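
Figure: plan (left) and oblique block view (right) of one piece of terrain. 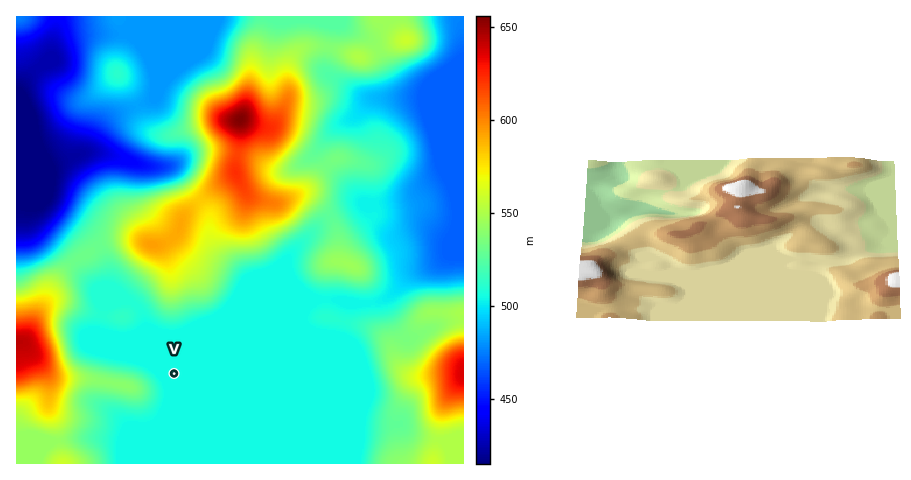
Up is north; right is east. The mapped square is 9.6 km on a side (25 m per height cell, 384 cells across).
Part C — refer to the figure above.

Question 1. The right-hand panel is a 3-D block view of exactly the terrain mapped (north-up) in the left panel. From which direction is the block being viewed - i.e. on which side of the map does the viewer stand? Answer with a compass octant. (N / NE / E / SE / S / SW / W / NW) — S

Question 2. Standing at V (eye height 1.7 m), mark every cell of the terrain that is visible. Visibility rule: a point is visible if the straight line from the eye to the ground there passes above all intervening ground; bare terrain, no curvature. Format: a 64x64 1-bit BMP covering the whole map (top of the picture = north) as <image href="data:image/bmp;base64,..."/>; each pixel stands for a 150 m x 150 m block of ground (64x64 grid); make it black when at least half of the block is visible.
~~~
<image width="64" height="64" href="data:image/bmp;base64,Qk0+AgAAAAAAAD4AAAAoAAAAQAAAAEAAAAABAAEAAAAAAAACAAATCwAAEwsAAAIAAAAAAAAA////AAAAAAAAAH//////4AAAP//////wAAA///////AAAB//////8AAAH//////wAAAP/////PAAAA/////8+AAAD/////z4AAAP//////gAAB///////AQAP//////+BwB///////4HgP///////w/g////////D+D///////8fz//////8fx////////w/H///////+B4////////4Dh////////HGH//////948Yf8P////AB5g/gf///4AHgB8B////wAMADwP/5///AAAPB//D//8AAA8P/wH//wAAB//wAf/+AAAD//AB//gAAAD/+AP/wAAAAH/+B//AAAAAAAYP/8AAAAAAAA//4AAAAAAAH//gAAAAAAAf/+AAAAAAAA//4AAAAAAAD/DAAAAAAAAOAAAAAAAAAB4AAAAAAAAAHAAAAAAAAAAcAAAAAAAAAAAAAAAAAAAAAAAAAAAAAAAAAAAAAAAAAAAAAAAAAAAAAAAAAAAAAAAAAAAAAAAAAAwAAAAAAAAAHgAAAAAAAAAAAAAAAAAAAAAAAAAAAAAAAAAAAAAAAAAAAAAAAAAAAAAAAAAAAAAAAAAAAAAAAAAAAAAAAAAAAAAAAAAAAAAAAAAAAAAAAAAAAAAAAAAAAAAAAAAAAAAAAAAAAAAAAAAAAAAAAAAAAAAAAAAAAAAAAAAAAAA=="/>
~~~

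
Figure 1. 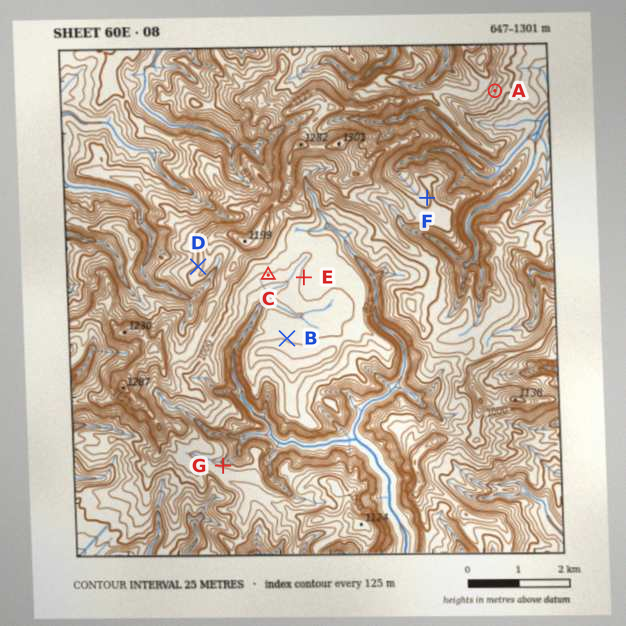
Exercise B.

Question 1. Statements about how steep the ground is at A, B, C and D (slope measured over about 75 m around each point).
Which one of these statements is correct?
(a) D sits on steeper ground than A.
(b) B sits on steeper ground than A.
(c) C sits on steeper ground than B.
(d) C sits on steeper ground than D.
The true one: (c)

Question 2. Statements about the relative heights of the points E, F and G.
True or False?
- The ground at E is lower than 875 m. False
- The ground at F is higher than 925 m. True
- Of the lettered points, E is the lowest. False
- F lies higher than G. True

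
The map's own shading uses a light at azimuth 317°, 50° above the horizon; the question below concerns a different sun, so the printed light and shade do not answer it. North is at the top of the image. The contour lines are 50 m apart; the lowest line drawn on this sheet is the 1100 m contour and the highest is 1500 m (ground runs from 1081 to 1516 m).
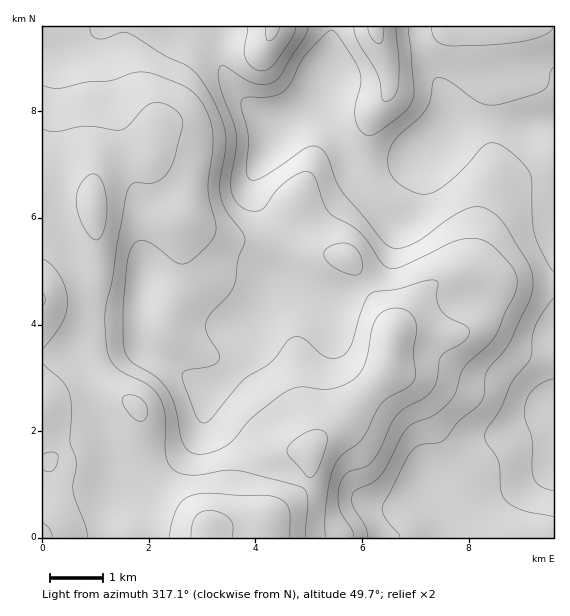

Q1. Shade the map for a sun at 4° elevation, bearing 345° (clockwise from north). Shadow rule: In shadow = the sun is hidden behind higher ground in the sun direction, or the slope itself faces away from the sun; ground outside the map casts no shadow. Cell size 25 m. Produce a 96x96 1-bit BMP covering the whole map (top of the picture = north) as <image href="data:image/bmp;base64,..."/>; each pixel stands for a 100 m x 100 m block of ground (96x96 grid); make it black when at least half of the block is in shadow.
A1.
<image width="96" height="96" href="data:image/bmp;base64,Qk2+BAAAAAAAAD4AAAAoAAAAYAAAAGAAAAABAAEAAAAAAIAEAAATCwAAEwsAAAIAAAAAAAAA////AAAAAAAAAAAAAAAAB+DwAAAAAAAAAAAAD/H4AAAAAAAAAAAAH//4AAAAAAAAAAAB///4AAAAAAAAAAAH///8AAAAAAAAAAAP///8AAAAAAAAAAAP///8AAAAAAAAAAAP///8AAAAAAAAAAAP///8AAAAAAAAAAAP///+AAAAAAAAAAAP///+AAAAAAAAAAAP///+AAAAAAAAAAAP///+AAAAAAAAAAAP///+AAAAAAAAAAAP///+AAAAAAAAAAAH////AAAAAAAAAAAH/////gAAAAAAAAAD/////8AAAAAAAAAB/////+AAAAAAAAAAP/////AAAAAAAAAAB/////gAAAAAAAAAA/////wAAAAAAAAAA/////4AAAAAAAAAA/////4AAAAAAAAAAf////8AAAAAAAAAAf////8AAAAAAAAAAf////8AAAAAAAAAAf/7//8AAAAAAAAAAP/z//8AAAAAAAAAAP+H//8AAAAAAAAAACAH//8AAAAAAAAAAAAH//8AAAAAAAAAAAAP//8AAAAAAAAAAAAP//wAAAAAAAAAAAAP//xwAAAAAAAAAAAP//x4AAAAAAAAAAAD//z4AAAAAAAAAAAAf/74AAAAAAAAAAAAH/74AAAAAAAAAAAAB/74AAAAAAAAAAAAA/74AAAAAAAAAAAAA/5wAAAAAAAAAAAAAf4AA4AAAAAAAAAAAf4AB4AAAAAAAAAAAfwAB4AAAAAAAAAAAPwAB8AAAAAAAAAAAHgAB8AAAAABwAAAAAAAB+AAAAADwAAAAAAAB+AAAAADwAAAAAAAB/AAAAAAAAAAAAAAB/gAAAAAAAAAAAAAB/gHAAAAAAAAAAAAB/wPAAAAAAAAAAAAD/wfgAAAAAAAAAAAD/wfgAAAAAAAAAAAD/gfAAAAAAAAAAAAD+AAAAAAAAAAAAAAB4AAAAAAAAAAAAAAAAAAAAAAAAAAAAAAAAAAAAAAAAAAAAAAAAAAAAAAAAAAAAAAAAAAAAAAAAAAAAAAAAAAMAAAAAAAAAAAAAAAeAAAAAAAAAAAAAAA/AAAAAAAAAAAAAAA/AAAAAAAAAAAAAAB/AAAAD4AAAAAAAAB/AAAAH8AAAAAAAAB/gAAAP8AAAAAAAAA/gAAAf+AAAAAAAAA/h4AA/+AAAAAAAAAfD+AA/+AAAAAAAAAPH/AB/+AAAAAAAAAAH/gB/+AAAAAAAAAAP/wB//AAAAAAAAAAP/wB//AAAAAAAAAAf/4B//AAAAAAAAAAf/4A//AAD8AAAAAA//4Af/AAP8AAAAAB//4AP+AAP8AAAAAB//8AH+AAP8AAAAAD//8AD4AAAcAAAAAD//8AAAAAAAAAAAAD//8AAAAAAAAAAAAH//8AAAAAAAAAAAAH//8AAA4AAAAAAAAD//8AAB8AB8AAAAAA//8AAB8A/8AAAAAAP/+BgD8D/8AAAAAAH/+DgB4H/8AAAAAAD/+DgAAB/8AAAAAAB/8AAAAAf8AAAAAAB/8AAAAAD8AAAAAAA/4AAAAAAAAAAAAAAPwAAAAAAA="/>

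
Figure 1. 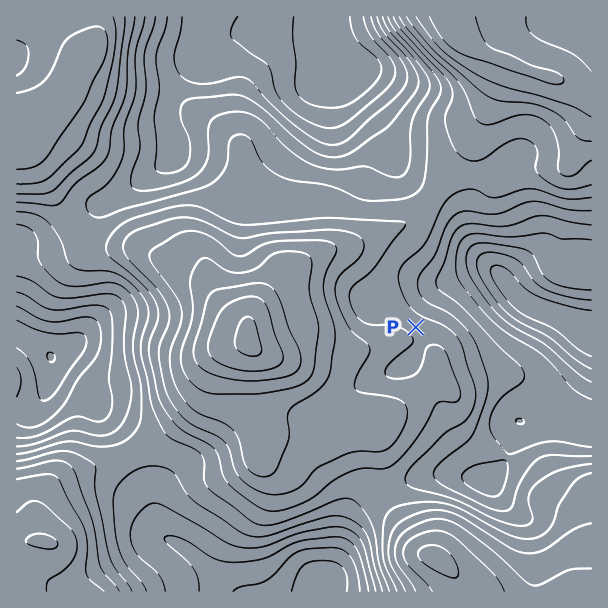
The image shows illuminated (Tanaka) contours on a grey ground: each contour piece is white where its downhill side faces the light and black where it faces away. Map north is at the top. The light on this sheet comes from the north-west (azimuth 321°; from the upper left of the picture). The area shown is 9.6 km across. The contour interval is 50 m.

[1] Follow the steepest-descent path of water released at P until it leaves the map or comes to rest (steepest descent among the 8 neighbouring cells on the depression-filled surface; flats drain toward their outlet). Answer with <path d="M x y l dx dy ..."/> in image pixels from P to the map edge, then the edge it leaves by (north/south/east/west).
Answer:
<path d="M416 327l15-15 0-1 39-39 25 0 12 12 0 1 18 18 2 0 3 3 3 0 4 3 3 0 2 2 7 1 5 3 3 0 4 3 3 0 6 5 8 3 3 3 10 4"/>
exit: east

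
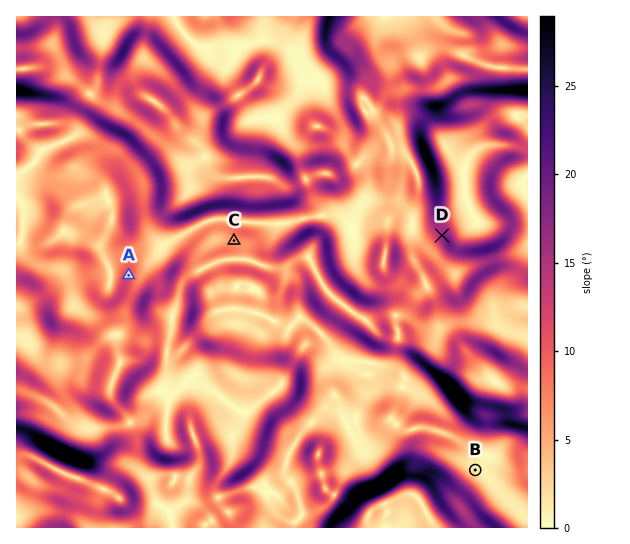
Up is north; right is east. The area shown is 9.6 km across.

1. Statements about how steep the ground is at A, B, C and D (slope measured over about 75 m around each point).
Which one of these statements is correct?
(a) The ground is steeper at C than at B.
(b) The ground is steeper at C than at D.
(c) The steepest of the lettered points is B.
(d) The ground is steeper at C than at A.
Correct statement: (a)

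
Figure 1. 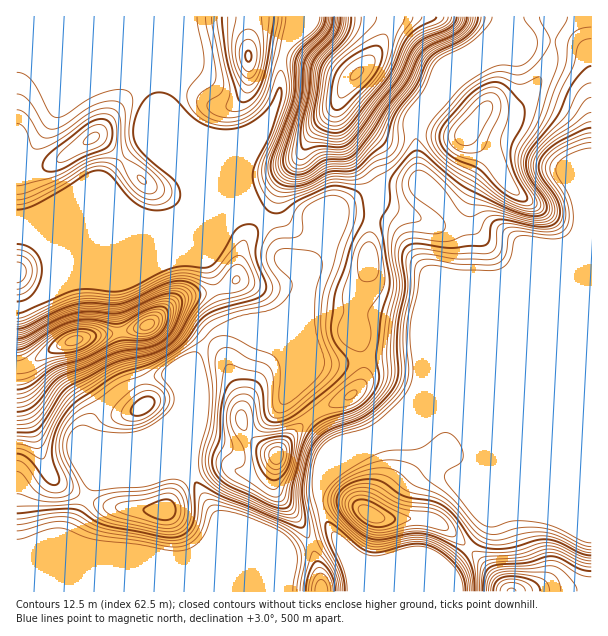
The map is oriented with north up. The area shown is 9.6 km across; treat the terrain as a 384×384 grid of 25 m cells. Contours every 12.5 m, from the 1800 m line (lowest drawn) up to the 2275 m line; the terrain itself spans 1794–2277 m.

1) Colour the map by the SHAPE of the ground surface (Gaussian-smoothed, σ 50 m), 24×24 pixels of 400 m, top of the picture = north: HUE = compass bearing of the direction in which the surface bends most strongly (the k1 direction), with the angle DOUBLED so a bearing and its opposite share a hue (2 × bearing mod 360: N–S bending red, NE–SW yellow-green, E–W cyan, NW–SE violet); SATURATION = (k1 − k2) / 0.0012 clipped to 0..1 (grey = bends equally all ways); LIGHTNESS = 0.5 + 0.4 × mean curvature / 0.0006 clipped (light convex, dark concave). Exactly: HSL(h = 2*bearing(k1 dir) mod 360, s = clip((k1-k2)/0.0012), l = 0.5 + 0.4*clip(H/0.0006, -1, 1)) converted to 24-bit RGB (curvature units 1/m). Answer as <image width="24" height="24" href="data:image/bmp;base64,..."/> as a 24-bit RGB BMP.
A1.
<image width="24" height="24" href="data:image/bmp;base64,Qk32BgAAAAAAADYAAAAoAAAAGAAAABgAAAABABgAAAAAAMAGAAATCwAAEwsAAAAAAAAAAAAAgIB/f3+AgIB/gH9/gH9/gH9/gH9/f3+Af3+AgIB/f3+AJD5+7vnSdwLadnWBf4B/f4B/gH5/FQcyh/Co2+nwyXTmmX64YXzOf4B9f4B/gH9/gX1xgXhaemE3hIMqU4hOf4CAgIB/gH9/NTJvv/+BaQthkTkSVncSUV4cQw4LHf+DOPyOf3tFmVZbqs2rOlabd4xDY3JBeEQ8m0syml46jFW0ntSjJsquY3eBgW9nYycXcNwFVfMrMwAn3tGUra7pSkXwo/L/kvngYDNlan5KZqE7ll8abDYoq2+woGaGOLrFka/iqrbslpzp4tHckTmqVxAdbiATe9iavv/RHgBYeH711vXveJDSYnDXi9ORiihef2Fye4Jtgn1mgH57gH9/e1ORrtW7SqHWPYg5e4s4V4Av0489oQCTtXfRjLzm5OaDruxNBBU5Gs9txZBxm1JVeXROi289flZpgH9/gH9/gH9/gH+AgIB/TIpJfOJiYi5ugH9/gIB/f4B/gIF2KSeWstWqfD2W78rL8NzABR0uV4JaXYoyn3tWl2WIom+PaZKXf3+AgH9/gH9/f3+AgH9/bsFderZDLj1YmVVHoIcwPoMpd4B5MFl6v05IU91aNuGq/6zMvQigGkcLN3kidIJqeH9sdZNoj2d6gH9/gIB/gIB/gIB/gIB/q8R/nKFmMVxqPKajqoja6sDqIKOoOUV4abWZ6Oi8JF1FikUw/pnx6qv1Xs2DEGw7cYF7f4B/gH9/gIB/gIB/gIB/gIB/gIB/zL6IhmhJbmw9IncjFmMap9U7nS+pSj96VshNxbtxuUmiQHtxP4ZTx3+t8sPfdHrLJnSLf4B/f4B/gIB/f3+AgIB/f3+AgIB/657//FbRu39lXIhHS1kkYYMABjoEKF1tjMSCbZJsp1p1d3CCTVZ1kJU+yctSu7KALyqDf3+Af4B/f4B/gIB/f3+AgIB/gH+AQBHZ8Mz/6sz/28z/v5L/9NfyWeLOAYB6U6FMhWNfgXZxgH9/ZD6IqLqbqLSNs711Jyhrf3+Af4B/f4B/f4B/f3+Af4B/gH+ACiwHLJMh0ctxxWnbSiH//s34/8z1JyKKOG8vVXUxVohFeYF8RU6It7Z5pI9rzbN1ITtmf3+Af4B/f4B/f4B/f4B/gH+Af4CAMr44HWwZUXgJXVMMEysITZAX/rTJxWr/tV/vobPRa6vQVGqUSGOHs4mGpIh30NKcIDWLfH2AgIB/gIB/f4B/f4B/f4B/gIB/yqvMUUuGf4B/gH9/foB9OHowXocPhEohiEWc1sqdYEN1g2d+WW99XFuQ0LaQocqBXh9lcFw8iYVCh5RGSZlqf3+Af4B/f4B/nU4/gXeAgIB/f3+AgH9/f4B/f4B/f4B/SoRz0ZxxgkmDZ49dYJGTSHKJ2NebwzhYfTOHfKGyeY+wkcClRjmJcF0lYY4uc4J8cYRWfoB+gIB/gIB/gHx9hnNQbYVgf4B/eYF/i5hfqlB2bqtdWmx6TmR0wq5ZrlJobY6/c3+yn1qBpUUwbAkefOxtdv/eNU6KtrBrPYMtVYFYgH1/iS5ek9iPUqHIdHSCgH9/eWKDwjJLw3wZKmUZP1YvXbtFl7R7S1WBfENemU9Epy+YzfrzzP/2lRjQbEeDlGyt3o/LSKIyMVkjYOKudt64jjl3gH+AgH9/QUuHwDzr9tXdfVzCTJg5Ha5AsbFEMDlVeDJQj6ZoYsy8uPeZaFsgPBgzfYB8XqWKUmq+9KDwiqzcMdh3djVagH9/gH9/gIB8b3+BBkJx+rzC8iyOv9qXOaaPXb2uNB20e2rGtMq8X7SHzIFYrj9TPGZgPGwxoKWCQW9tUZZy3quwsUemW2h/gHp9lDhSzH4yWKopATI32jzL+LfR6OHHj6pvIXtMI0hpOpm70KC0t3+GZ4Kaxourbl66TVC4nohxb2N6T4FVk55Mvl93XVOOalKQeK2/lGO555iPCHaFBxss7baU8cK41Xx6d4tUDWFKJnRfT5572LK8dmKxu3yGcWmMYVeGkX5ygHGBfIJ4cYNriYFvinaOc4GMaH9vdjN18+WoGWauABBBxN2q2bGx7b3Sz6m9QqGoGFJcOoJPdaw4rlOEuWqRsHiKVVaMhoB2fXmAgIKEgH6DfYB7gIB8eH1/cV59RkGM7fTViC/NAEtegLXX346ez4WI76Gqry9gJjQQCVwFRoFNfYFXeX1Sv5x3ZVd8goV/fH+BfIF9gX59gH6Af3+AeHeAY1OIYqeevdBgx4BxHFlyBS4g9oEAyr5K0XVo3Gnx4tL5q+b6AnqxYFyRZG+YraN+eGGd"/>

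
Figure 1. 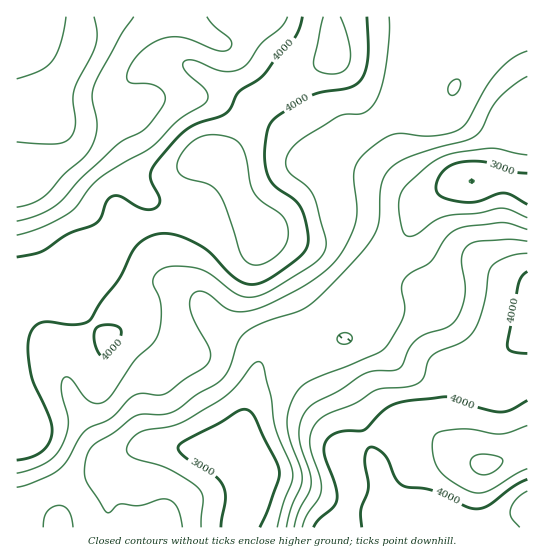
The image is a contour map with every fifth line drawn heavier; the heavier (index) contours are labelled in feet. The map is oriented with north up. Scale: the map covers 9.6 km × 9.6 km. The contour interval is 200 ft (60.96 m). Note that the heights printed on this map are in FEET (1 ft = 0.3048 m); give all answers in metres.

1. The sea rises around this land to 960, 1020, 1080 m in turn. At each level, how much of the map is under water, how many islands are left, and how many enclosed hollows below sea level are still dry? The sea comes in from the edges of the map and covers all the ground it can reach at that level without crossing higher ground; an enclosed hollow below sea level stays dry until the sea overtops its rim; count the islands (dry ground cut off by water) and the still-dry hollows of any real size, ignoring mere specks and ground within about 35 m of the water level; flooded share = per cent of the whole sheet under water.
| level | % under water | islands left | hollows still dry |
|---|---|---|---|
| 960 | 8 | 0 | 0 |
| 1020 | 22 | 0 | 0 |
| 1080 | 35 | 0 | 0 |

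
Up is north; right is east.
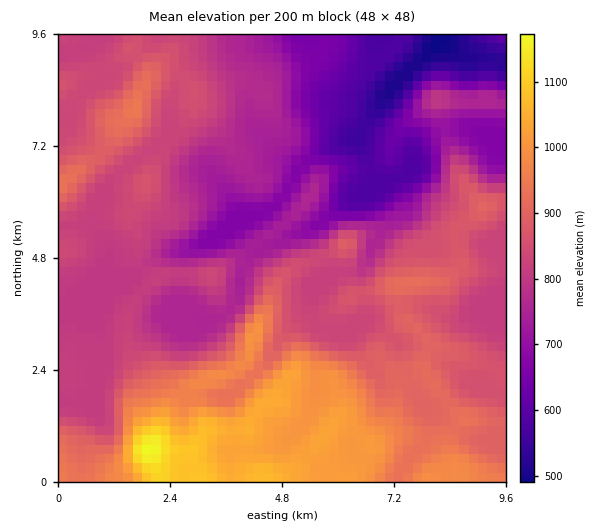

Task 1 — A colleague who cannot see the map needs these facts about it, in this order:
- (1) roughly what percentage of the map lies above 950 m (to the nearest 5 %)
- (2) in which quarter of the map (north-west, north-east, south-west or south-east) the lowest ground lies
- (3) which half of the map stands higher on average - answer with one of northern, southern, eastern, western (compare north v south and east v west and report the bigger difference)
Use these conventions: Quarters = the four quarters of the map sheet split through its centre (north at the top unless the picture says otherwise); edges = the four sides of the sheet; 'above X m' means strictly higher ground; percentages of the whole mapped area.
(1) About 15 % of the map lies above 950 m.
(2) The lowest point lies in the north-east quarter of the map.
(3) On average the southern half of the map is the higher ground.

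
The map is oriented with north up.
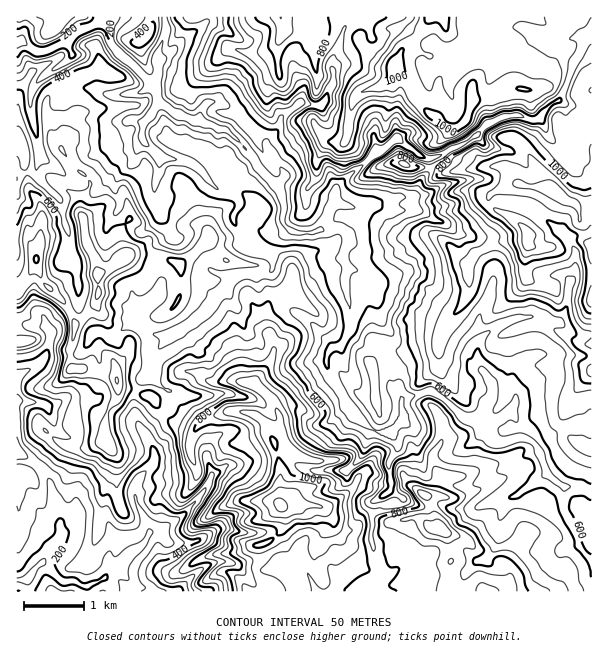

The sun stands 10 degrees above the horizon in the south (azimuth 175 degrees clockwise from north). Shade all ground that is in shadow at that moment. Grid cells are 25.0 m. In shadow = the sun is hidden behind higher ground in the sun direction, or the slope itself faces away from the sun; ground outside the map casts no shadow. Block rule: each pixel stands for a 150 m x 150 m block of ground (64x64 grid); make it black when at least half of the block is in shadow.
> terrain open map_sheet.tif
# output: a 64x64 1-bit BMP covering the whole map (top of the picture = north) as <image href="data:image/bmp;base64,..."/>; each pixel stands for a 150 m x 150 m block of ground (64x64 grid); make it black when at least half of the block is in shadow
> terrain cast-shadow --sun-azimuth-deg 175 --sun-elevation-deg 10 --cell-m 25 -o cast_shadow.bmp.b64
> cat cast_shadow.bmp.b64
<image width="64" height="64" href="data:image/bmp;base64,Qk0+AgAAAAAAAD4AAAAoAAAAQAAAAEAAAAABAAEAAAAAAAACAAATCwAAEwsAAAIAAAAAAAAA////AAAAAADvzgAAAAAAML5IGEwAADxwOBDPyAAAPbAWD/eAAAAfgAgH/wAAAA8GAAP/cAAAHwAAA//4AAB+AAAB44AEA/7oAAB44Ab//+AACB4AA///wAAAD/zz++eHAAHv/vj/4PcAAAf//P+AcEABB//+/+AAwAEH////+MCAAAP////+QAIAAPP///+ADDAh4//+f4QYADAL//7+AHAAPBv//PIAfMA/9/9/gABgQD///n8AAAAHP9/+fgAAcAcH//4wAAB4Aw///AAwAD8S///8AAADH7D///4AAAId8P/5/gAAAO38////wAgG7Bx//+/ABxjCCD//j+ABwAMhn/53+AAAAwCP/PP/AAIHgAf44XsAA5gAA/zgPgATnIAD/MQ8AAKY4AH/EAAAAIBw4f8AAEAAAP3x/8QA8ABg//n/8AHwGeh////wf8Dw4D//xgB/geD/v/6GHP+DwP///54AfgED8//fHAAfgA/3/44/gAH8f//9nDMGAhD/+/34YAOP/79z/+DgAf//fmL+A8AB+f58aH4fgBH+ffjsH38AMHAf8Mwb/APwIN/wTAHmA/ADz/5i/YYB8AYAHOD/AAG8BgAMuAYAAB8AIOS+DIAAH4Bj5v+8gAAPgCHj//j8AA/AIAP/cDzgB+AAC8/8n+AB8AAAx/4PAAfwAAAB/gcAB/gAAA=="/>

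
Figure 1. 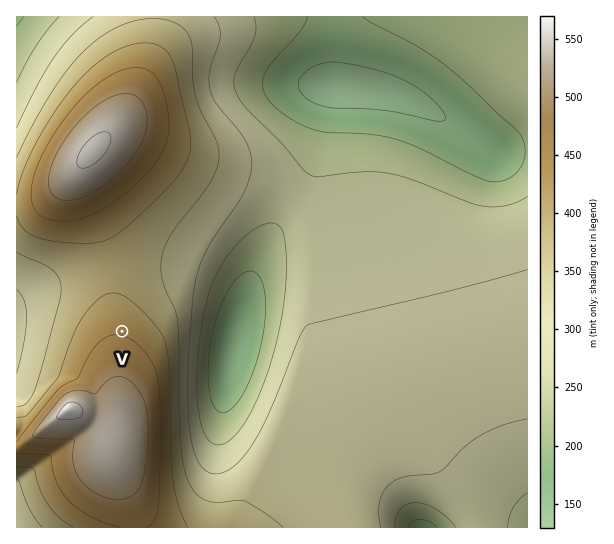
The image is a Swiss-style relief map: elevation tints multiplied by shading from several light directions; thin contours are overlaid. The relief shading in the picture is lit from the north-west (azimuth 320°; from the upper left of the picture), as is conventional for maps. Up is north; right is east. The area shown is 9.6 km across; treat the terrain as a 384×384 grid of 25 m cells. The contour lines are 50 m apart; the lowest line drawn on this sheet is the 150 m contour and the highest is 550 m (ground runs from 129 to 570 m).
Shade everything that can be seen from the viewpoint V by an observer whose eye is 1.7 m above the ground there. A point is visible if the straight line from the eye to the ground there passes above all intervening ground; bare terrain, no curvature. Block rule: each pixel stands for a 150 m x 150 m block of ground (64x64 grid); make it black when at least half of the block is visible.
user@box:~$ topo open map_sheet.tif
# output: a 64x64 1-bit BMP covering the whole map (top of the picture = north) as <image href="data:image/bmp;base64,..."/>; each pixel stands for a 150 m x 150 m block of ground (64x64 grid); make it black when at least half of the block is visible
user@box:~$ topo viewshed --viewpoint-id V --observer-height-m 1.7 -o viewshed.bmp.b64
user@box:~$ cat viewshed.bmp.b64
<image width="64" height="64" href="data:image/bmp;base64,Qk0+AgAAAAAAAD4AAAAoAAAAQAAAAEAAAAABAAEAAAAAAAACAAATCwAAEwsAAAIAAAAAAAAA////AAAAAAAAAAAAAAAAAAAAAAAAAAAAAAAAAAAAAAAAAAAAAAAAAAAAAAAAAAAAAAAAAAAAAAAAAAAAAAAAAAAAAAAAAAAAAAAAAAAAAAAAAAAAAAAAAAAAAAAAAAAAAAAAAAAAAAcAAAAAAAAAfwAAAAAAAAH/AAAAAAAAD/8DgAAAAAA//wAAAAAAAP//AAAAAAAD//8AAAAAAAf//wAAAAAAH///AAAAAAA///8AAAAAAH///wAEAAAB////AAwAAAP///8ADAAAB////wAMAAAP////AA4AAB////8AHgAAH////wAfAAAf////AD+AAD////8Af+AAP////wH/+AB/////B//+AH////9///+A/////////+H/////////////////////////////////////f/////////8////////+Dx////////gHD///////8AMH///////AAQP//////4AAAf/////+AAAAf//AH/wAAAA//gAD4AAAAB/4AAAAAAEAB+AAAAAAAQABgAAAAAAHAAAAAAAAAA8AAAAAAAAAPwAAAAAAAAB/AAAAAAAAAf8AAAAAAAAP/wAAAAAAAH//AAAAAAAB//8AAAAAAAf//wAAAAAAD///AAAAAAAf//8AAAAAAB///wAAAAAAP///AAAAAAA///8AAAAAAH///w=="/>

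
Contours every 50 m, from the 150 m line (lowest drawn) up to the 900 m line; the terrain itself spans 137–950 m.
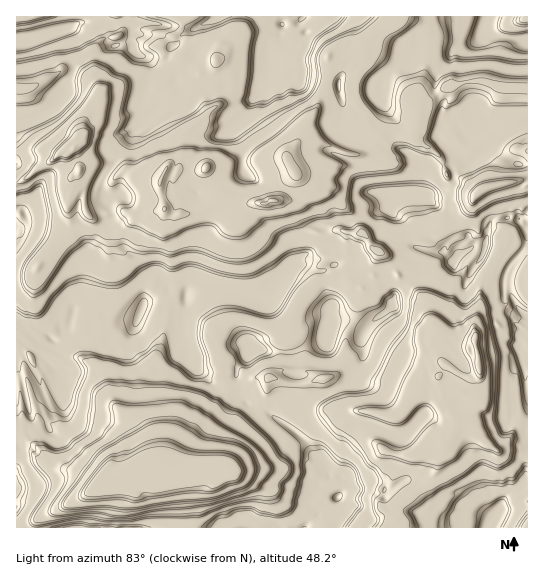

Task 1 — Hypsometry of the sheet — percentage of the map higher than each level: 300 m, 96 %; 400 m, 93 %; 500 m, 79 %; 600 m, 58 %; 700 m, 26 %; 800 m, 16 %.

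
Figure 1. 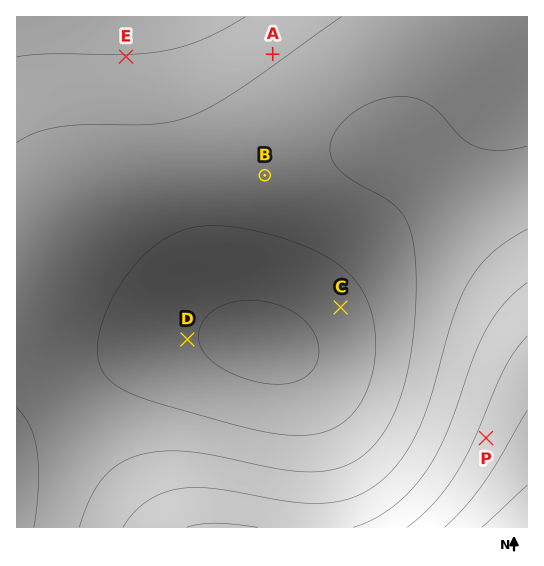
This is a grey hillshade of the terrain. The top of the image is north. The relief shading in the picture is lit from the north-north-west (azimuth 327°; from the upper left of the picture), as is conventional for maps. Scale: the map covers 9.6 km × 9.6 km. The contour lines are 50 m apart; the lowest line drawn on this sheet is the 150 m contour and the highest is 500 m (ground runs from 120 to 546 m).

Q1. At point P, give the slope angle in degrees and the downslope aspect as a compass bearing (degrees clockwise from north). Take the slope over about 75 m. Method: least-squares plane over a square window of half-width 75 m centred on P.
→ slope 5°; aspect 295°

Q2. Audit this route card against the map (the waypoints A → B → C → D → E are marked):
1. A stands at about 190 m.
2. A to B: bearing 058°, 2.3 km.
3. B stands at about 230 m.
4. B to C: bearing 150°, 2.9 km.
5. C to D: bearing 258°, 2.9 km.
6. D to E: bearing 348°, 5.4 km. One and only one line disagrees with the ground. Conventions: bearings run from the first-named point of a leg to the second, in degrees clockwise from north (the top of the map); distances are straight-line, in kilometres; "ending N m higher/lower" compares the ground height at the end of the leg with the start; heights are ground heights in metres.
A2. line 2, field bearing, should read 184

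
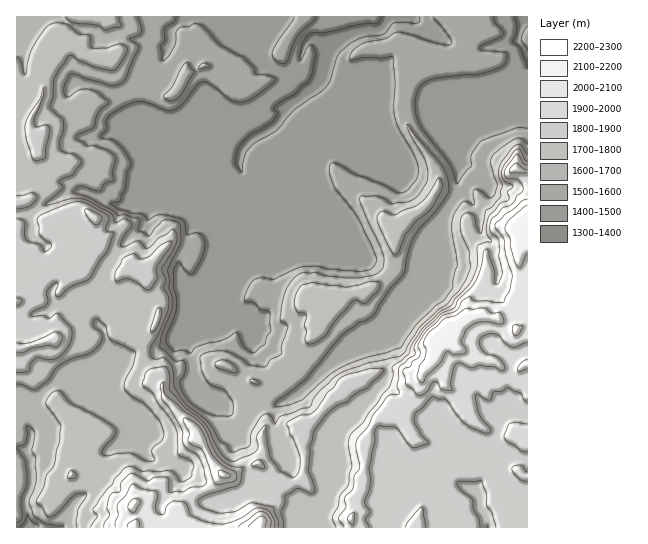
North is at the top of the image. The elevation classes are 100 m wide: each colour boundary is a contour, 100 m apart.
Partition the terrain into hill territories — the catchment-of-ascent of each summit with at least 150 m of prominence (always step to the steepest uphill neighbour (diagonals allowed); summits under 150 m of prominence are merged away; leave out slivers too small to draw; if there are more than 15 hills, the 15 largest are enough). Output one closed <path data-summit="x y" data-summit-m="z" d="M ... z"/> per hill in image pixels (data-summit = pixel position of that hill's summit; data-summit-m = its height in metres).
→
<path data-summit="258 527" data-summit-m="2262" d="M527 16l-468 1 19 11 13 1 10 10 20-3 13 4 12 0 22 7-13 28-8 8-11 6 0 8 5 33 3 5 13 14 15 8-8 4-8 16-17 14-3 12 14 2 16-2 26 6 1 12-13 37-1 19 4 10 12 11-5 1-5 4-6 16 0 11 4 9-9 1-19 11-12-2-10 4-14 8-8 10-18 9-15 1-5-2-8 0-15 8-11 9-10 3-13 7 1 122 310-1 0-18 6-20-2-11 1-27 7-18 28-26 2-6 19-24 0-12-5-16 0-7 22-29 16-31 4-11-1-16 5-13 17 7 8 0 23-9 4-5-1-21-13-20-10-9 2-18-6-18 0-10 14-19 16-8 23-7 22-15z"/><path data-summit="449 327" data-summit-m="2199" d="M527 91l-21 14-23 7-16 8-14 19 0 10 6 18-2 18 10 9 13 20 1 21-4 5-23 9-8 0-17-7-5 13 1 16-4 11-16 31-22 29 0 7 5 16 0 12-19 24-2 6-28 26-7 18-1 27 2 11-8 28 2 11 201-1z"/><path data-summit="95 217" data-summit-m="1946" d="M58 16l-7 0-8 4-27 1 1 384 12-6 10-3 11-9 15-8 8 0 5 2 15-1 18-9 8-10 14-8 10-4 12 2 19-11 9-1-4-9 0-11 6-16 5-4 5-1-12-11-4-10 1-19 13-37-1-12-26-6-16 2-14-2 3-12 17-14 8-16 8-4-15-8-13-14-3-5-5-33 0-8 11-6 8-8 10-20 2-6-16-8-17-1-13-4-20 3-10-10-13-1z"/><path data-summit="225 475" data-summit-m="2126" d="M186 385l-8 0-8 4-15 3-17 19-7 2-2 16 7 8 8 17 7 5 23 5 9 11 6 0 8 4 6 6 6 14 4 2 22-5 15-9 9 4 1-2-9-8-14-40 0-16-5-10-7-7-18-7-12-14z"/>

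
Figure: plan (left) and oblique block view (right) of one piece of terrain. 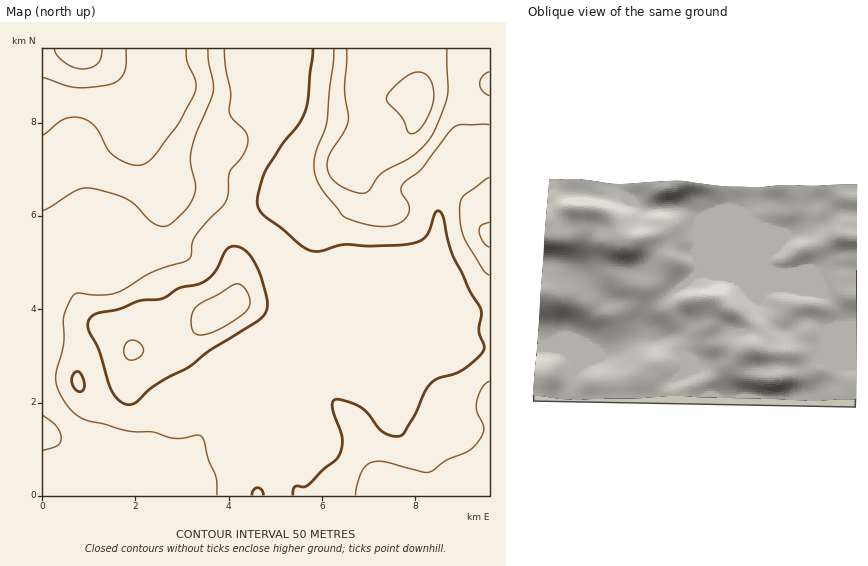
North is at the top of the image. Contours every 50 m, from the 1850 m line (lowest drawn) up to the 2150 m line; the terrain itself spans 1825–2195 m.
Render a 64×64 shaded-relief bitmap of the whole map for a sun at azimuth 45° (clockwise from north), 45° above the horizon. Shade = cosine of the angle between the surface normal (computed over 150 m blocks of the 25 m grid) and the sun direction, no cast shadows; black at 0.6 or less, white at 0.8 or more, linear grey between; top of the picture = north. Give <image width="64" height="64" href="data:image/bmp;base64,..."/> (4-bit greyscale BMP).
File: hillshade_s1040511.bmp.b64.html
<image width="64" height="64" href="data:image/bmp;base64,Qk12CAAAAAAAAHYAAAAoAAAAQAAAAEAAAAABAAQAAAAAAAAIAAATCwAAEwsAABAAAAAAAAAAAAAAABEREQAiIiIAMzMzAERERABVVVUAZmZmAHd3dwCIiIgAmZmZAKqqqgC7u7sAzMzMAN3d3QDu7u4A////AHeIiJmIiIiIiIiIh2ZVZ4mYiIh3d3ZUaJmZmZhmeJmIeIiJmYiIiIiIiIiHZlZniZiIiId4h1RomZmZmHZ4mYiIiZmZiIiIiIiIiIdmZniZmYiZiIiHVWmqqqqph4mZmZmZmZiIiIiIiIiIh2VneJmZmZmYiIdmeru7u6mIiaqZqqqZiIiIiIiIiIh2VWeJmqqqqZiIh2eazNzLqYiaqpmqqph3iIiIiIiIiHZVZ4mZmZmZmYh2aJvN3LqZmaqpmaqYdmeIiIiIiIiHZlVniIiJmZmZh2Z4q8zLqZiZqpmImIdlVniIh3d3d3dmVWeJiIiIiJiHZniru7qYiJmZiIh3ZURWd3dmd2Zmd3ZVZ5mYiIiIiHVVaKu6mYd4iId3d3ZUNFZ3ZVZmZmd3dlRomZiIiIiIZEV5q6qYh3d3dmZnZkMjRmVERWZneIh1RGiamIiIiIdDRYq7upiHd3dmZmdlMRJFVDNFZ3eIh2REaJqYiIiIhkNXrMy6mIdmd3ZmZ2QQAlVUM0Z3eIh2VEV4mpiIiIiFRXrN3LqYd2d4d3d3UgADZlQ0V4iIh2VVVnmamYiIiHVXrN3LmYh2d4iId3cxACZ3ZEVoiHd2VVZ4iaqpiIiIdnm8y6iIiHZ4iYh3dyAASJh1RXiHd3ZmeImaqqmIiIh3isupiIiHd3iJiId3MQNpmHVFeId3ZmeImaqrqYiIiIibuYiIiIh3eJmYiIgzJHmYZDRnd3dmd4maqqqYiIiIiJmYiIiIiIeImZmIiUQ1eZhTNGZ3d3d3iZmqmYiIiIiIiIiIiIiIiIiamZiZVURoh1M0Z4iId3eIiZmIiIiIiIiIiIiIiIiIiZmZiIllNGeGQzV4mpmHd3d4iIiIiIiIiIiIiIiIiIiImZiHeHUzV3ZERoqrqYdmVWZ3iIiIiIiIiIiIiIiIiIiIh3ZmdTNGZURnmruph1VERVZ3eIiIiIiIiIiIiIiIiIiHZmZkM0VVVniaqph2VEREVWZ3iIiIiIiIiIiIiIiIiIdmZlRERWZ4iaqpmHZURVVVVmeIiIiIiIiIiIiIiIiIh2ZmZlVWeJqqqqqZh1VWd3ZmeJmIiIiIiIiIiIiIiIiHZmZ3ZmiavLqqq6qHdniZiImaqpiIiIiIiIiIiIiIiIdlVndmebzMuqq7upiImaqZq8zLmIiIiIiIiIiIiIiIdlRFh2aKvMy6qrupmZqqqZrN7cqYiIiIiIiIiIiIiIh1RESGVoq7u6qaqqmZq6qZms7tupiIiIiIiIiIiIiIh1RDM2VXm7qZmZmZmZq7qYiKzdy6mYiIiIiIiIiIiIiGVEMzVVirqYiIiJmZq7uYd4m93LqpiIiIiIiIiIiIiHVUQiJVeaqYiIiImZqrqpd2eb3cupiId4iIiIiIiIiHZVQxEWaKqYiIiIiJmqqYdmZ5vdy5iHVWd3d3d3d3d3ZVVCABeKuoiIiIiImZmIdmVnrO25iGQzRWZVRVVVVVZmVDAACJqph3d3iIiamYdmZni93Jh1MiM0RDM0RDNEVnZUEAAaq6h2ZmeImaqpd2ZnirzKh1MiI0REMzMzM0Vnh1MAAkuqh2ZmeImru6mHd3iau5dkMzM0VVVEQzM0VniXUgAUaql3Z3eJq7zLqYiHeJqYdUMzRFZndmVENFZniZhSADeJmHeIiau8zMuYiId4mYdUNEVmZ4iHZURGd4mqqFECWJmYiZmavM3MupiId3iIdkRFZ3d4iHdkRGiZmrunQhR5mZmZmqvM3MuqmId3d3dlVWd4iIh2ZUM1eaqru6dCNomZmZmau8zMy6mYh3d3ZmVWd4iId1QyEjaaqqu7lkRXmZiIiZq8zMy7qYh3ZmVVVVZ4iId1MQACR5qqqqqHZomZmHiJmru7u7uph3ZlVVVmZneIh2MQABNYmZmZmYiImZiHd4iau7u7uph3ZVREVmZmd4h2UgABNXiYd3d4mYiYiId3iJq7u7upmHZlVEVnd2Z3h3ZSABNXiIdlVniZiIiIh3eImru7u6mHdlVUVniHZnd3dlMSRniZh2VWeJmIiIiHd4iau7u6mYd2ZVVXiId2d3d3VDNXiZmYdlZ4mYiIiIh3iJq7u6mYiHZmVWeIh2Z3d3dlRGeJqph3ZneIiHd3iHeJmru6mIiId2ZVZ4h2Zmd3h3ZVZ4mqmYdmd4mHdmZ4iImru7mIiIiHdlVnd2Zmd3iIdlVWeJmYdmZ4mph2ZmiImrzLqYiIiId2VWZmZmZ3eId2VVVoiIdlVXmqqGZVWImrvMuYiIiIh3ZVZlVmd3d3d3ZURFZ3ZlQ0aauoZVVIiaq7qYiIiIiIdmVVVWd3d3d3ZVQ0RVVUMiNou6hlVEeImamYiIiIiIh2ZVVWZ3d3d3dlQzM0RVQyI2m8uXZVR3eIiHiIiIiIiIdlVEVmZ3d3dmVDIjRWZlRFi83JdlVWZmVmZneIiIiIh2VDNFVmd3d2ZUMiNWeIdmes7sqGZVVUQ0RFZ4iIiIiHVCIjRWZ3d2ZlQyI1eJiIib3+2odmZDIiM0VniYiIiHZCERI1Znd3ZmZTIkZ4iIiJvv7KmHdzIiI0VniamIiIZTIQEkVnd3d3dlMiNniIiJq97cqYiIMzNFZ4mrqYiIdlQhEjRWd3d3d3UyI1eIiImr3cuYiIlURWaJmru5iIh2VDIiNFZ3iIiIdTETV4iIiavMupmIiVVWZ4mrvLmIiHZkMiI0VniIiIh1MRJXiIiJq7upmZiI"/>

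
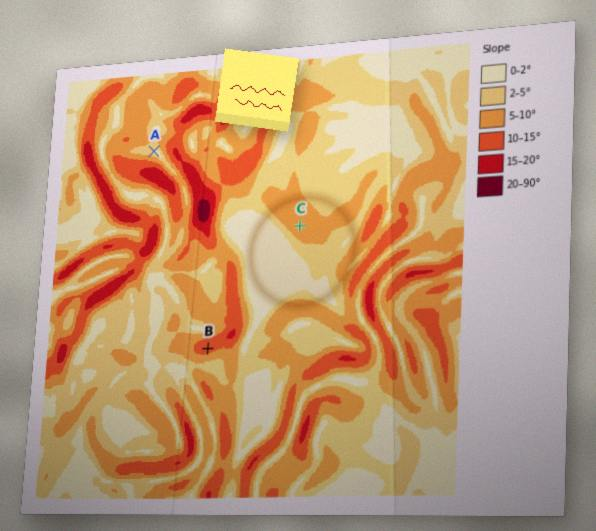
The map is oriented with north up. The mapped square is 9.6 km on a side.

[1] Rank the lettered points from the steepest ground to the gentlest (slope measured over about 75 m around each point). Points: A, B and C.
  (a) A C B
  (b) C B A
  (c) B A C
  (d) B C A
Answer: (d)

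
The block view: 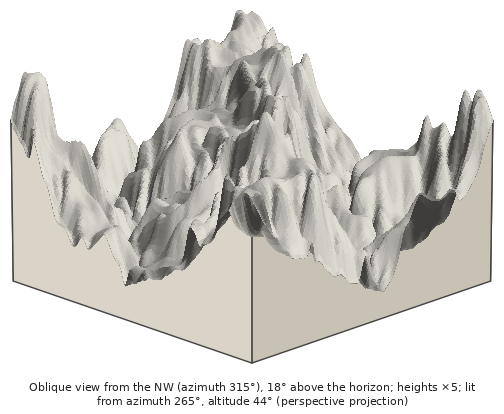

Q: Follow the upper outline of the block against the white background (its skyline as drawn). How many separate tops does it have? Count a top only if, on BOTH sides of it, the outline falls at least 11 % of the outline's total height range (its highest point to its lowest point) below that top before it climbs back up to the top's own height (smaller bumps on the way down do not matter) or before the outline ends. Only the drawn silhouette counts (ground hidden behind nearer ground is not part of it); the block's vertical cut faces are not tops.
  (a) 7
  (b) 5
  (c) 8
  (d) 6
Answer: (b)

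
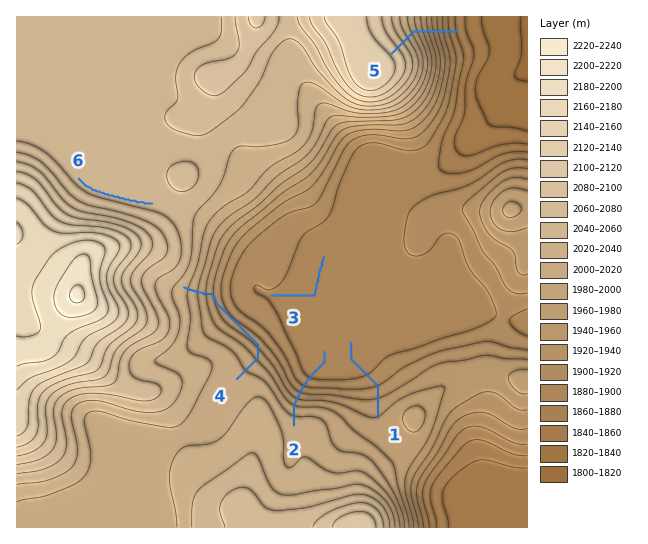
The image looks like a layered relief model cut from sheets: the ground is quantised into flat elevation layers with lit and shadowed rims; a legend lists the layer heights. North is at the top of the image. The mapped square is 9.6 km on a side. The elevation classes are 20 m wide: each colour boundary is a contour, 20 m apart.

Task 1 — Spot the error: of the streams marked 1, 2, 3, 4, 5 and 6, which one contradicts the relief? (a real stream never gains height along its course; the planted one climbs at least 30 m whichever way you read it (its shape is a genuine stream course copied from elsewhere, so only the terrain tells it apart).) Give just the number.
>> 4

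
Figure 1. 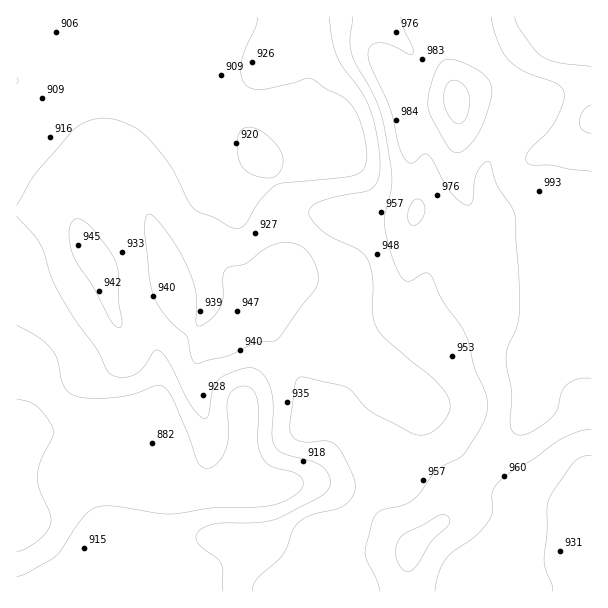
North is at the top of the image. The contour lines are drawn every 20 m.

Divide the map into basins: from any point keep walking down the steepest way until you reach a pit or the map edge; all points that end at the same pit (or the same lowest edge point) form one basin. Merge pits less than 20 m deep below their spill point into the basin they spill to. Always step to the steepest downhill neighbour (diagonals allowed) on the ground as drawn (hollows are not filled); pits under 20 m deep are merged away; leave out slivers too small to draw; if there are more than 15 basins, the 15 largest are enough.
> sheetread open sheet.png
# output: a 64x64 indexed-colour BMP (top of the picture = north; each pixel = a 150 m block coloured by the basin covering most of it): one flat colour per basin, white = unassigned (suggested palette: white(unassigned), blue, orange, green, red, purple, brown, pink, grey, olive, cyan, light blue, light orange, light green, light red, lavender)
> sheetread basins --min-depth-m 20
<image width="64" height="64" href="data:image/bmp;base64,Qk12CAAAAAAAAHYAAAAoAAAAQAAAAEAAAAABAAQAAAAAAAAIAAATCwAAEwsAABAAAAAAAAAA////ALR3HwAOf/8ALKAsACgn1gC9Z5QAS1aMAMJ34wB/f38AIr28AM++FwDox64AeLv/AIrfmACWmP8A1bDFABEREREREREREREREREREREREREREREzMzMzMzMzMzMzERERERERERERERERERERERERERERETMzMzMzMzMzMzMRERERERERERERERERERERERERERERMzMzMzMzMzMzMxEREREREREREREREREREREREREREREzMzMzMzMzMzMzERERERERERERERERERERERERERERETMzMzMzMzMzMzMRERERERERERERERERERERERERERERMzMzMzMzMzMzMxERERERERERERERERERERERERERERERMzMzMzMzMzMzERERERERERERERERERERERERERERERETMzMzMzMzMzMREREREREREREREREREREREREREREREREzMzMzMzMzMxERERERERERERERERERERERERERERERETMzMzMzMzMzEREREREREREREREREREREREREREREREREzMzMzMzMzMRERERERERERERERERERERERERERERERERMzMzMzMzMxERERERERERERERERERERERERERERERERETMzMzMzMzEREREREREREREREREREREREREREREREREREzMzMzMzMRERERERERERERERERERERERERERERERERERMzMzMzMxERERERERERERERERERERERERERERERERERETMzMzMzERERERERERERERERERERERERERERERERERERMzMzMzMRERERERERERERERERERERERERERERERERERETMzMzMxEREREREREREREREREREREREREREREREREREREzMzMzERERERERERERERERERERERERERERERERERERERMzMzMREREREREREREREREREREREREREREREREREREREzMzMxERERERERERERERERERERERERERERERERERERETMzMzERERERERERERERERERERERERERERERERERERERMzMzMREREREREREREREREREREREREREREREREREREREzMzMxERERERERERERERERERERERERERERERERERERERMzMzEREREREREREREREREREREREREREREREREREREREzMzMRERERERERERERERERERERERERERERERERERERETMzMxEREREREREREREREREREREREREREREREREREREREzMzERERERERERERESIhERERERERERERERERERERERETMzMRERERERERERESIiIhERERERERERERERERERERERMzMxERERERERERERIiIiIRERERERERERERERERERERERERERERERERERERIiIiIiEREREREREREREREREREREREREREREREREREREiIiIiIhEREREREREREREREREREREREREREREREREREiIiIiIiIRERERERERERERERERERERERERERERERERESIiIiIiIhERERERERERERERERERERERERERERERERERIiIiIiIiEREREREREREREREREREREREREREREREREREiIiIiIiIhEREREREREREREREREREREREREREREREREiIiIiIiIiIRERERERERERERERERERERERERERERERESIiIiIiIiIiERERERERERERERERERERERERERERERERIiIiIiIiIiIhERERERERERERERERERERERERERERERIiIiIiIiIiIiIREREREREREREREREREREREREREREREiIiIiIiIiIiIiIRESIiERERERERERERESIiIhERERESIiIiIiIiIiIiIiIiIiIRERERERERERERIiIiERERESIiIiIiIiIiIiIiIiIiIiEREREREREREREiIiIRERERIiIiIiIiIiIiIiIiIiIiERERERERERERESIiIiEREREiIiIiIiIiIiIiIiIiIiIRERERERERERERIiIiIiEREiIiIiIiIiIiIiIiIiIiIhEREREREREREREiIiIiIiIiIiIiIiIiIiIiIiIiIiIiERERERERERERESIiIiIiIiIiIiIiIiIiIiIiIiIiIiIRERERERERERERIiIiIiIiIiIiIiIiIiIiIiIiIiIiIhEREREREREREREiIiIiIiIiIiIiIiIiIiIiIiIiIiIiERERERERERERESIiIiIiIiIiIiIiIiIiIiIiIiIiIiIRERERERERERERIiIiIiIiIiIiIiIiIiIiIiIiIiIiIhEREREREREREREiIiIiIiIiIiIiIiIiIiIiIiIiIiIiIhERERERERERESIiIiIiIiIiIiIiIiIiIiIiIiIiIiIiIiERERERERERIiIiIiIiIiIiIiIiIiIiIiIiIiIiIiIiIREREREREREiIiIiIiIiIiIiIiIiIiIiIiIiIiIiIiIhERERERERESIiIiIiIiIiIiIiIiIiIiIiIiIiIiIiIhERERERERERIiIiIiIiIiIiIiIiIiIiIiIiIiIiIiIiEREREREREREiIiIiIiIiIiIiIiIiIiIiIiIiIiIiIiERERERERERESIiIiIiIiIiIiIiIiIiIiIiIiIiIiIiIRERERERERERIiIiIiIiIiIiIiIiIiIiIiIiIiIiIiIhEREREREREREiIiIiIiIiIiIiIiIiIiIiIiIiIiIiIhERERERERERESIiIiIiIiIiIiIiIiIiIiIiIiIiIiIiERERERERERER"/>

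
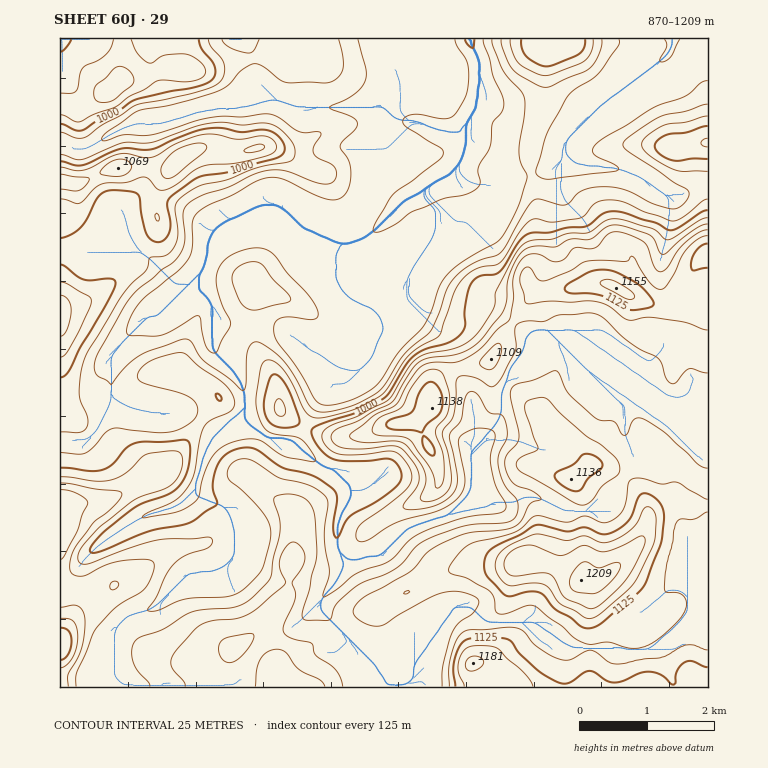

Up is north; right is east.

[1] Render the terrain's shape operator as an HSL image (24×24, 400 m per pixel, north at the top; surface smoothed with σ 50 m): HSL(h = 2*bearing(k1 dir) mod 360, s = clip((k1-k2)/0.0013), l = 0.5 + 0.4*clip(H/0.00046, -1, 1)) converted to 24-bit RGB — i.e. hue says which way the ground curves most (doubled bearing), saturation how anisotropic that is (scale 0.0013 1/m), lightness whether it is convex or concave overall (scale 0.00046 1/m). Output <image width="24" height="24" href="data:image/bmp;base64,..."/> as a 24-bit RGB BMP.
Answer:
<image width="24" height="24" href="data:image/bmp;base64,Qk32BgAAAAAAADYAAAAoAAAAGAAAABgAAAABABgAAAAAAMAGAAATCwAAEwsAAAAAAAAAAAAAd9MAWWh4gVJ4hZdibppnlIJpXoNXbaeBgbKRnnqlmGOYeFd6gJVuSlN26CHusNR/f8ijemqrVViKtcGSQEOFvLl2j06uhqe/9dbXGDdOcZCjhI+mjn6bi4GgsZq7R6dnqV5toGqMiVF3j25XbZNuZnF8Dcau6MfHxH2jbUlebEtLg34te3NShJBOQ3FAh39J5W6IqTmrJ2oxSXdReY+dk6y1h2yp1JGuT5k3NXKHvVuurY2Xk4xWSnFMKoFJhlMrjXMiazpCaCcs2dR2J3FBUZl/q3aycnyBkntVw3+2r4zEPpNlQntFaXNISVlEnmVq36OMJWRrRKKoqZXC37fmvnfOQ3lyXlIt1plcKUBJlK/QwtffyYu3MolqUIlxgXWDALwfVXPI0Z3R0ZHARlmAZoJNT3NkOSxn9OjXZ62jG05YRnEtgE9euoOdpYe/TFXI59nyqbTkTabIoK3J67nnwm53M1dnf39/7KefAjELI2cYuIOqtIfPyqLGVGGJKThN3+GMw6VsPSCRxoV7EkchRrFNkYrBiq7LQpm/667ATmu0tMeCXTl/+tHUJEF2fn9+y5Gw46nqGJFVFiwHJU0dtG9YdTlQTJeIksSJ0rGnEUtgqWbF+Z354LIABTMAVmIlIxoQweoQKBMLfYkWJUM47emohi+0b4qet3zSpUXA7Ivp5cPuGsqfPi2hmIi7ntzKhKu5sXyJdyNjUHU/HzQe+4B0rvP1JB5hyE14Tbk6oMHgxoOINn10bs5Fk0xXaYeUaVw2dFJOYJZ6oKrG9M/eBTZNztDeta57Uy4nUgUYy3QoZnUbECMc1/7NIF3fHBlWp9jVwnF7cX1JpNWydmG+i1KQhLKMc1Vkd59pRZeDWadYZ2w7u0w6ligZLFQTgwQXK+FQb83/1s797Mz/zM//1P+AUhQjL0RmLWMpvLJ3icaui4JVfE5gc51qf1tgf3x9gKt2VFZ3h1ZKdGdOWmJH1KiQIF7rdInR2vXWDCckEyoJHX8v/zWJ7tDMg23UVSx7PJOxs9W7l25geFllf353gn51gX15fYB+i8VfO1V2hWrBtKPMmMLPjenPUhBPhdmJ4L54Yy1lb3tmEC8iLJiW8uDZ+Sz5pm7TK6VmdH1Tl11ef31/f39/fnt/jYJ8g2xuzsuNLFtJMnNXUat027mdSBtDb2uXjuBwXx83el5ifYx6aH5/BkUty9s/lyBC33jX55K8XmODhIx5f39/f25ziZBlg35rj3Jj0aumpnqHJltLT2lKl5lEkEWHh3lPq4s+Zj09cL+dbXiTgHmCXXtvIFFCxYxmIVQx8l5hfoVKbHBGbGlGdjQviZk5R6JvdqqguZbM4qTXpVCeMWJAWnpmgEmIqKeSobDEoMjZhVKXfGp4g4N9eoGAMVJoxIqnpZS+ex234aKivIvnm2Xiue/1zeb0mzvZb5dti4JId2tG14S5x2CmMo1ePW2IprzAt76kdk9kfWZ0e3yFhIOGfn2BXX58JYRaycmMNQnR9OLXQ2WGfMmqxl08tJs/GhN12JqmmqBHX3xzfEl23LeRcc7KN0xoXoRPlntPg2NzgXR1foFxcIR0iX+GfICAYXplRW02EEVA7e+QY1nPjz7R4dLrzMnmAzFz8NvpxJpfO2toPztg7vbUYyQ4P1c6VXhMfYFvfmhsgWdYcJJfdIZ7ZoJ2jX+Pf36GdIJ8J1ZZ19V1RF8xQVorqNJOc2JAQRs1fLUj0NL71CDWKplH3W0ytmhTeE5VW4IuJjgaYkk0fb+AgL6mZGuFjXSFWoRaYIiJkXV0S1RrjcFZWmOEa6eAl4dYaCstZz4pVYYnVk4KU0P/5c/8Zl32+9D2eXPd6tD7sK32X/z8WLueqlxuaF96gH2DmYSYWIiZn3eOZlKGtMR/T3Vrl0pKlzpJqjCdq+PUfGe6v5weCjECGTMAGTIOR60e673zW3bP8MjWnyy/wHrBrW+9XIWRc4J8jIRkioZIU2qTTlt82LueTHBpUIVzVIq2eJPLtbvUq5zZl4fg88DnVi24PW8ZHS8FHDMAQkoVe3IrZj8rcXM5goRBhm5de26AinSMta2SKGFwgkxdvrJnnIZmUnBfWnlfRHlGc4NJiYxRX0d7k4y458/vkmTh4tXz1uT1KmijcE16kY2vipOlj6ilanyZcmx/g3Z/t8CfKRdsqkxUtaRQlZlJS5BES3poYHxma3xoi5JlVY1ucXVUspxgWnyLmLtpo59Idz6RfHaseH6VnpOLkqCIZleDg3SXh6CgicR+NQdVpZrDzt/dyqjavNzeQVeoeIyrTmuSoZOG"/>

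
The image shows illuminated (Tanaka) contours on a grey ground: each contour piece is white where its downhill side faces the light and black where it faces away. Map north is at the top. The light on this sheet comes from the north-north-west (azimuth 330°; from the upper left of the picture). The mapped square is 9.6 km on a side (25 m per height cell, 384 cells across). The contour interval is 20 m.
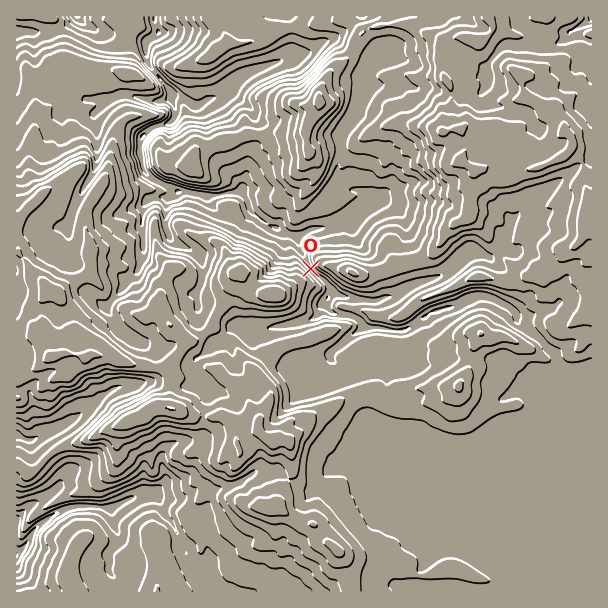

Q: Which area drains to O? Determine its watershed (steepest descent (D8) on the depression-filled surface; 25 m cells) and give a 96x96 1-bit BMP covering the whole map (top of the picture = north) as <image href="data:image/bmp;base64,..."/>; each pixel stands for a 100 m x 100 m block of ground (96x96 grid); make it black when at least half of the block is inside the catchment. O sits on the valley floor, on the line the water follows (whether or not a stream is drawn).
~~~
<image width="96" height="96" href="data:image/bmp;base64,Qk2+BAAAAAAAAD4AAAAoAAAAYAAAAGAAAAABAAEAAAAAAIAEAAATCwAAEwsAAAIAAAAAAAAA////AAAAAAAAAAAAAAAAAAAAAAAAAAAAAAAAAAAAAAAAAAAAAAAAAAAAAAAAAAAAAAAAAAAAAAAAAAAAAAAAAAAAAAAAAAAAAAAAAAAAAAAAAAAAAAAAAAAAAAAAAAAAAAAAAAAAAAAAAAAAAAAAAAAAAAAAAAAAAAAAAAAAAAAAAAAAAAAAAAAAAAAAAAAAAAAAAAAAAAAAAAAAAAAAAAAAAAAAAAAAAAAAAAAAAAAAAAAAAAAAAAAAAAAAAAAAAAAAAAAAAAAAAAAAAAAAAAAAAAAAAAAAAAAAAAAAAAAAAAAAAAAAAAAAAAAAAAAAAAAAAAAAAAAAAAAAAAAAAAAAAAAAAAAAAAAAAAAAAAAAAAAAAAAAAAAAAAAAAAAAAAAAAAAAAAAAAAAABAAAAAAAAAAAAAAABiAAAAAAAAAAAAAAD3AAAAAAAAAAAAAAD/gAAAAAAAAAAAAAD/wAAAAAAAAAAAAP//+AAAAAAAAAAAA////gAAAAAAAAAAA////4A/AAAAAAAAA////+H/8AAAAAAAA///////+AAAAAAAA////////AAAAAAAA////////gAAAAAAA////////gAAAAAAA////////wAAAAAAA////////wAAAAAAAf///////wAAAAAAAP///////wAgAAAAAP///////4HwAAAAAB///////5/4AAAAAA/////////8AAAAAAf/////////gAAAAAf/////////wAAAAAP/////////8AAAAAP/////////8AAAAAH/////////8AAAAAD/////////8AAAAABwf///////8AAAAABgH///////8AAAAAAAD///////8AAAAAAAB/A/////8AAAAAAAAwAH////8AAAAAAAAAAA////8AAAAAAAAAAAf///8AAAAAAAAAAAP///8AAAAAAAAAAAH///8AAAAAAAAAAAH///8AAAAAAAAAAAD///8AAAAAAAAAAAA///8AAAAAAAAAAAAf//8AAAAAAAAAAAAP//8AAAAAAAAAAAAP//8AAAAAAAAAAAAP//4AAAAAAAAAAAAP//4AAAAAAAAAAAAP//4AAAAAAAAAAAAP//4AAAAAAAAAAAAOH/4AAAAAAAAAAAAEA/4AAAAAAAAAAAAAAHwAAAAAAAAAAAAAABwAAAAAAAAAAAAAAAAAAAAAAAAAAAAAAAAAAAAAAAAAAAAAAAAAAAAAAAAAAAAAAAAAAAAAAAAAAAAAAAAAAAAAAAAAAAAAAAAAAAAAAAAAAAAAAAAAAAAAAAAAAAAAAAAAAAAAAAAAAAAAAAAAAAAAAAAAAAAAAAAAAAAAAAAAAAAAAAAAAAAAAAAAAAAAAAAAAAAAAAAAAAAAAAAAAAAAAAAAAAAAAAAAAAAAAAAAAAAAAAAAAAAAAAAAAAAAAAAAAAAAAAAAAAAAAAAAAAAAAAAAAAAAAAAAAAAAAAAAAAAAAAAAAAAAAAAAAAAAAAAAAAAAAAAAAAAAAAAAAAAAAAAAAAAAAAAAAAAAAAAAAAAAAAA="/>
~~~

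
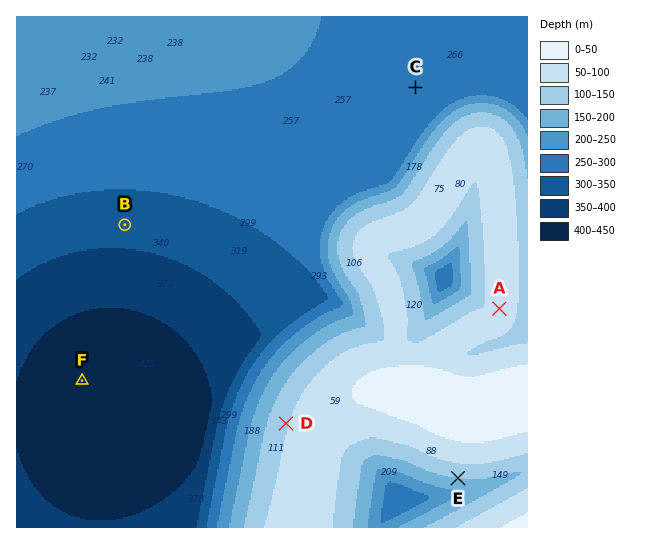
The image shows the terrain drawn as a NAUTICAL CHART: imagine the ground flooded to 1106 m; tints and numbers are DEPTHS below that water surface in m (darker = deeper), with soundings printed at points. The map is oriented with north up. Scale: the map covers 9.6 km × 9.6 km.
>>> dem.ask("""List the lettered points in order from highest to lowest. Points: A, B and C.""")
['A', 'C', 'B']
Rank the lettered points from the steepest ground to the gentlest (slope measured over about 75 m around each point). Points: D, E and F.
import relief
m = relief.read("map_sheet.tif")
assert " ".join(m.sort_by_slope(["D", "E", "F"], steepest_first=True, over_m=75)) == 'E D F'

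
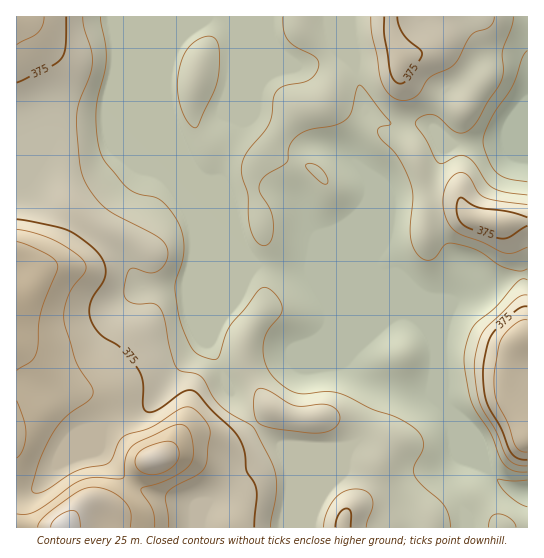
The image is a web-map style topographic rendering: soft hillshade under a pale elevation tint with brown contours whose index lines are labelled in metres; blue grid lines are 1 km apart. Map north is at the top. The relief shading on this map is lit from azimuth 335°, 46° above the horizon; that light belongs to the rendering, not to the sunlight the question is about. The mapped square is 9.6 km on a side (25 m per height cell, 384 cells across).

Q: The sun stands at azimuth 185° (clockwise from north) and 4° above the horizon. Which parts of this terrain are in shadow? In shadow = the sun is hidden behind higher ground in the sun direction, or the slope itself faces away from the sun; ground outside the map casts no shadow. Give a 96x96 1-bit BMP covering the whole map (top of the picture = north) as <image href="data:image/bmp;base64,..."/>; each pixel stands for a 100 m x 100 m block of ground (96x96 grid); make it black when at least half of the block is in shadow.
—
<image width="96" height="96" href="data:image/bmp;base64,Qk2+BAAAAAAAAD4AAAAoAAAAYAAAAGAAAAABAAEAAAAAAIAEAAATCwAAEwsAAAIAAAAAAAAA////AAAAAAAAAAAAAAAAAAAAAAAeAAAAAAAAAAAAAAD/gAAAAAAAAAAAAAD/wAAAAAAAAAAAAAf/4AAAAAAAAAAAAA9/8AAAAAAADgAAAA8f/DgAAAAADwAAAAAP//gAAAAABgAAAAAH//AAAAAABgAAAAAH//AAAAAAAAAAAAAD/+AAAAAAAAAAAAAB/+AAAAAAAAAAAAAB/+AAAAAAAAAAAAAA/+AAAAAAAAAAAAAAf8PgAAAAAAAAAAAAD8fwAAAAAAAAAAAAAwf4AAAAAAAAAAAAAAf8AAAAAAAAAAAAAAf+AOAAAAAAAAAAAAf+A+AAAAAAAAAAAAP/D+AAAAAAAAAAAAP/v+AAAAAAAAAAAAH//8AfwAAAAAAAAAH//8B//AAAAAAAAAD//8D//gAAAAAAAAD//4H//gAAAAAAAAB//wH//gAAAAAAAAA//gH//AAAAAAAAAAf/AH/+AAAAAAAAAAP8AH/+AAAAAAAAAAD8ADwQAAAAAAAAAAB8ABAAAAAAAAAAAAA4AAAAAAAAAAAAAAAYAAAAAAAAAAAAAAAAAAAAAAAAAAAAAAAAAAAAAAAAAAAAAAAAAAAAAAAAOAAAAAAAAAAAAAAAfgAAAAAAAAAAAAAAf8AAAAAAAAAAAAAAf8AAAAAAAAAAAAAAf8AAAAAAAAAAAAAAf8AAAAAAAAAAAAAAP8AAAAAAAAAAAAAAP8AAAAAAAAAAAAAAH8AAAAAAAAAAAAAAD8AAAAAAAAAAAAAAB8AAAAAAAAAAAAAAA8AAAAAAAAAAAAAAAMAAAAAAAAAAAAAAAAAAAAAAAAAAAAAAAAAfAAAAAAAAAAAAAAD/AAAAAAAAAAAAAA/+AAAAAAAAAAAAAD/8AAAAAAAAAAAAAD/4AAAAAAAAAAAAAD/wAAAAAAAAAAAAAD/gAAAAAAAAAAAAAD/AAAAAAAAAAAAAP7/AAAAAAAAAAAAA//+AAAAAAAAAAAAB//8AAAAAAAAAAAAB/94AAAAAAAAAAAAB/9gAAAAAAAAAAAAA/8AAAAAAAAAAAAAA/8AAAAAAAAAAAAAG/8AAAAAAAAAAAAAP/8AAAAAAAAAAAAAP/8AAAAAAAAAAAAAP/8AAAAAAAAAAAAAPf8AAAAAAAAAAAAAGf8AAAAAAAAAAAAAAP8AAAAAAAAAAAAAAH8AAAAAAAAAAAAAADgAAAAAAAAAAAAAAAAAAAAAAAAAAAAAAAAAAAAAAAAAAAAAAAAAAAAAAAAAAAAAAAAAAAAAAAAAAAAAAAAAAAAAAAAAAAAAAAAAAAAAAAAAAAAAAAAAAAAAAAAAAAAAAAAAAAAAAAAAAAAAAAAAAAAAAAAAAAAAAAAAAAAAAAAAAAAAAAAAAAAAAAAAAAAAAAAAAAAAAAAAAAAAAAAAAAAAAAAAAAAAAAAAAAAAAAAAAAAAAAAAAAAAAAAAAAAAAAAAAAAAAAAAAAAAAAAAAAAAAAAAAAAAAAAAAAAAAAAAAAAAAAAAAAAAAAAAAAAAAAAAAAAAAAAAAAAAAAAAAAAAAAAAAAAAAAA="/>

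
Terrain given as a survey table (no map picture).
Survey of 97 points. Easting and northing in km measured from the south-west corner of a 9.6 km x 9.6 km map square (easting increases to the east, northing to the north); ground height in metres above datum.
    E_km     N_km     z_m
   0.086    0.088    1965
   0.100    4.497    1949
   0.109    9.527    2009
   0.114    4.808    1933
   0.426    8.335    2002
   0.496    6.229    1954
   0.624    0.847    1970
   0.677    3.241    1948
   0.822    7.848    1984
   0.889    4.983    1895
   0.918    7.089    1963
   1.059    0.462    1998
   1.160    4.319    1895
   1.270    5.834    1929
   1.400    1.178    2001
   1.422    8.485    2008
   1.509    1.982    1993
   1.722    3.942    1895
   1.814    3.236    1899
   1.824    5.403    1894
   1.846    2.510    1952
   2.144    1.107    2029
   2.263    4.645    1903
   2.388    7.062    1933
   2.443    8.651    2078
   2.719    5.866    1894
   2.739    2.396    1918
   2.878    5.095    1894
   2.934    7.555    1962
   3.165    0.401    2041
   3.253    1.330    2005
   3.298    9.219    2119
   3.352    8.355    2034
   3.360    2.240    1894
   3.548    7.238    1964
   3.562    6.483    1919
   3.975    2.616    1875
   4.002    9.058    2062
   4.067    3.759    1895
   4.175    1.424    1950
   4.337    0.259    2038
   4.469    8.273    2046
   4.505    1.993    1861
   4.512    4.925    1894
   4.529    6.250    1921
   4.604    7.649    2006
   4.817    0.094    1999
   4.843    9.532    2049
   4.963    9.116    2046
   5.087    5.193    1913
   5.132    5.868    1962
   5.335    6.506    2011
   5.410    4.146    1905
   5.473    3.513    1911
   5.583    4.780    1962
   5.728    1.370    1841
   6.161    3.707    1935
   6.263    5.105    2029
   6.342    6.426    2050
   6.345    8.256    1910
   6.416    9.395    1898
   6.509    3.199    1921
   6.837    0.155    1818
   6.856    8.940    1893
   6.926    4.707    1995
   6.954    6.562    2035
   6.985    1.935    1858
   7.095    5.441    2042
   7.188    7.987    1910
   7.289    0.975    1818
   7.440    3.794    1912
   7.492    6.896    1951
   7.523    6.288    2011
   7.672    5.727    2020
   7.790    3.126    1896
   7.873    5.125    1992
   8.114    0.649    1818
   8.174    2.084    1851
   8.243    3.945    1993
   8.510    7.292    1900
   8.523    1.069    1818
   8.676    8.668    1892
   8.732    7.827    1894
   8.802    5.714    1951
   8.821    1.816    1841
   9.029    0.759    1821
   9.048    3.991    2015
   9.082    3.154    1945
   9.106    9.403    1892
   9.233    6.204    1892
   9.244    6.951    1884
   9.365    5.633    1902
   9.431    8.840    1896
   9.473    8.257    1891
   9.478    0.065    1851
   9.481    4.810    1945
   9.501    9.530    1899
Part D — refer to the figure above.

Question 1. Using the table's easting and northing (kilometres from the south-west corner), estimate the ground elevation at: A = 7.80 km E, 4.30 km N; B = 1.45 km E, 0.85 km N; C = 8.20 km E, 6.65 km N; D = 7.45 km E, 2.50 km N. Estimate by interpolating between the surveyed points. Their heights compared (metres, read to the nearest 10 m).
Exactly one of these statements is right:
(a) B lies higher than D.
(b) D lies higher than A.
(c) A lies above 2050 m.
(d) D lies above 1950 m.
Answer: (a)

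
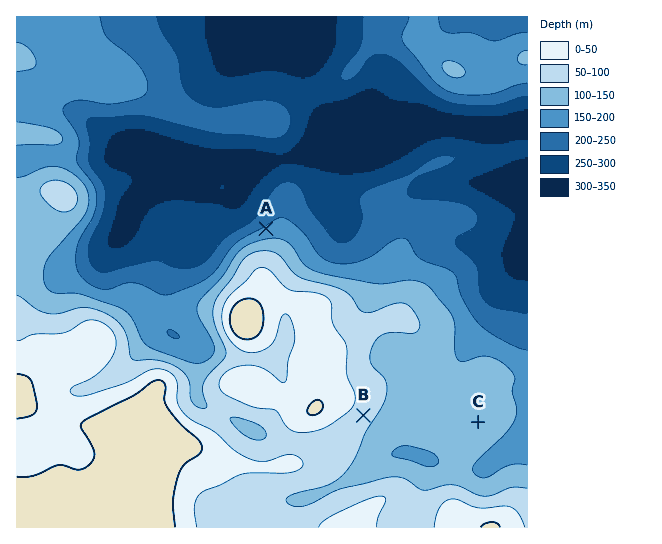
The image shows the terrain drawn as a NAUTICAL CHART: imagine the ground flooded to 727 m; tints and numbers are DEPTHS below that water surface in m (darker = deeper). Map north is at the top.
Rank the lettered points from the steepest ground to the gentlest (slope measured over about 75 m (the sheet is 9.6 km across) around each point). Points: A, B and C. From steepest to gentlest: A B C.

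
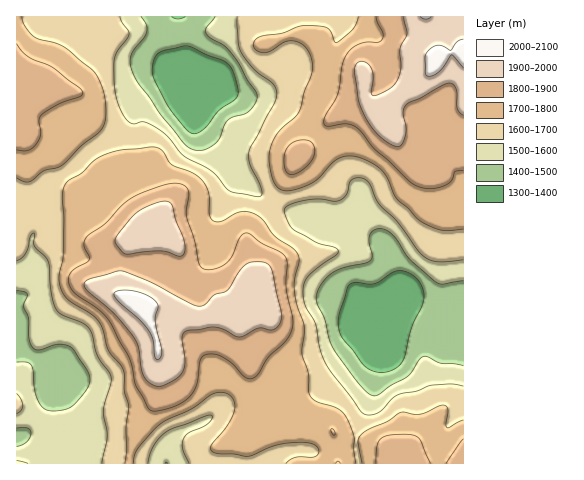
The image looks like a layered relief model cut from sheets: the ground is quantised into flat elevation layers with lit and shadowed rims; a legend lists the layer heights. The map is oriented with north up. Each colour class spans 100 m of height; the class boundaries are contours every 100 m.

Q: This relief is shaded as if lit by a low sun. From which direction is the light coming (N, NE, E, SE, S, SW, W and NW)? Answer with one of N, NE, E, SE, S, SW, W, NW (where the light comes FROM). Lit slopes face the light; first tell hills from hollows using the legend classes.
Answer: N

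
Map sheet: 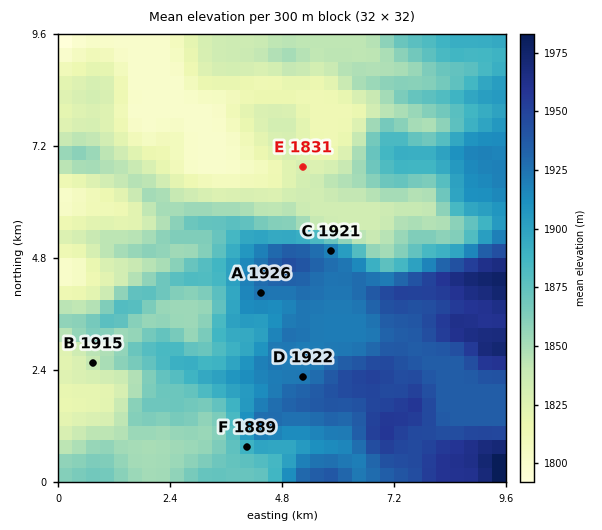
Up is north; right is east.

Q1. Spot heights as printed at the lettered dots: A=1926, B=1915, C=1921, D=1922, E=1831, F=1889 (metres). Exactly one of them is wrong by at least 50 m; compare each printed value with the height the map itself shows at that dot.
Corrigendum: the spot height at B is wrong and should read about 1840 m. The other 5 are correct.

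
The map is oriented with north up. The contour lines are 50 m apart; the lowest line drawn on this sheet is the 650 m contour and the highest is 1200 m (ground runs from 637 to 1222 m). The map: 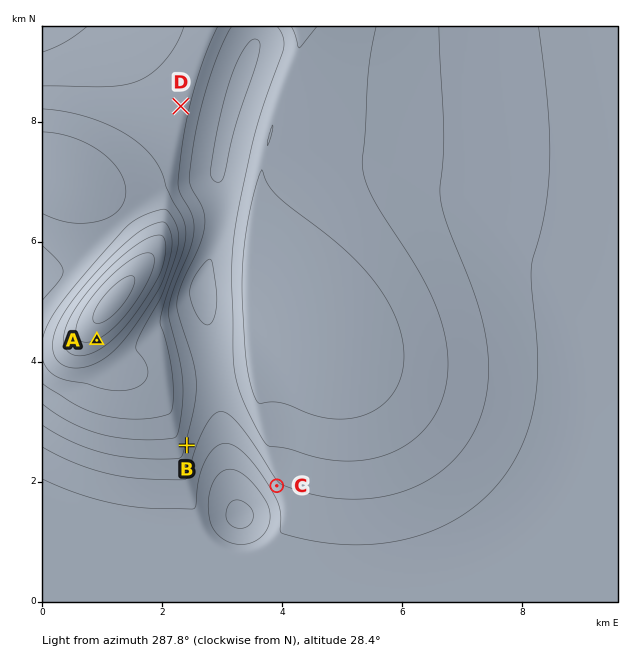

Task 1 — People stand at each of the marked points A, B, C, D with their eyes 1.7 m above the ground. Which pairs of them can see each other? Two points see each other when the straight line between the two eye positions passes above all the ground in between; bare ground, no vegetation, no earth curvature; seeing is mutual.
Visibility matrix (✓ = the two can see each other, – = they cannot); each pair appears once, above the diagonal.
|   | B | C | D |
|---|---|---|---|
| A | – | ✓ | – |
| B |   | ✓ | – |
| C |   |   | – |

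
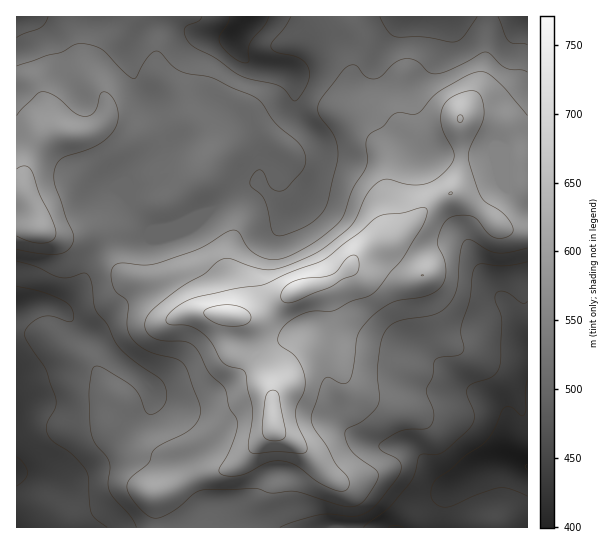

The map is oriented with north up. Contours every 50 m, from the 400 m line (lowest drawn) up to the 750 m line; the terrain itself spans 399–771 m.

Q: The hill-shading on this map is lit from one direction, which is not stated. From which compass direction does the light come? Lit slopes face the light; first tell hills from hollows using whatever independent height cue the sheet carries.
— N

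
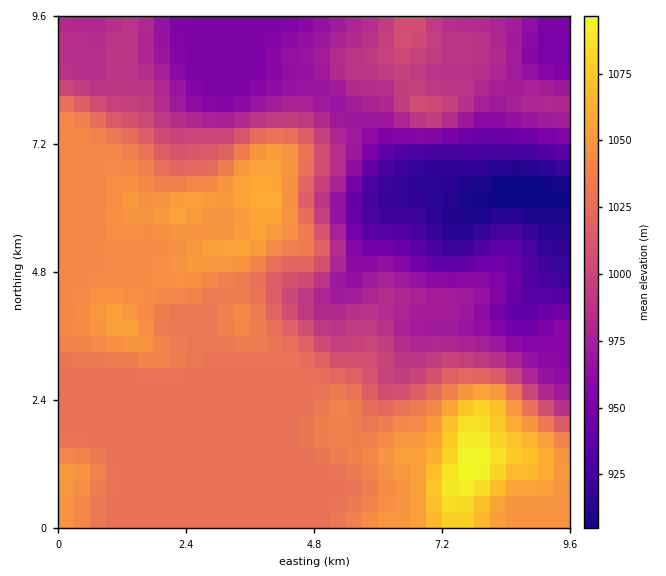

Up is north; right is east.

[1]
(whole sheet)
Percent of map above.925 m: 94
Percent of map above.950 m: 88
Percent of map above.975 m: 72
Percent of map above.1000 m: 56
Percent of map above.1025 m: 49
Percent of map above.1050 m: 10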